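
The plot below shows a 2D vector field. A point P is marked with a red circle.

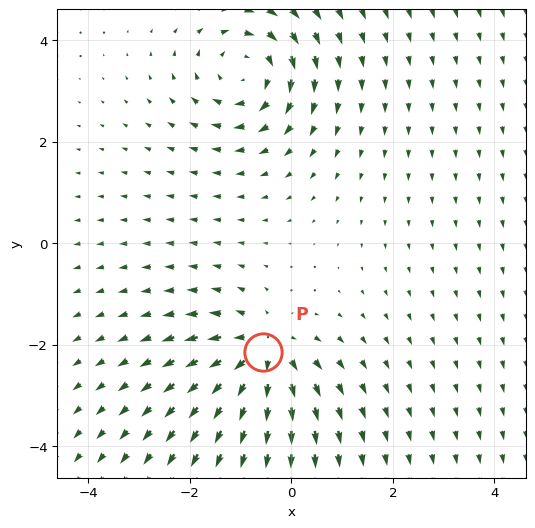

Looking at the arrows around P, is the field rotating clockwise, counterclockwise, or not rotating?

Near P at (-0.6, -2.1) the arrows show no circulation. The curl there is ≈0.

not rotating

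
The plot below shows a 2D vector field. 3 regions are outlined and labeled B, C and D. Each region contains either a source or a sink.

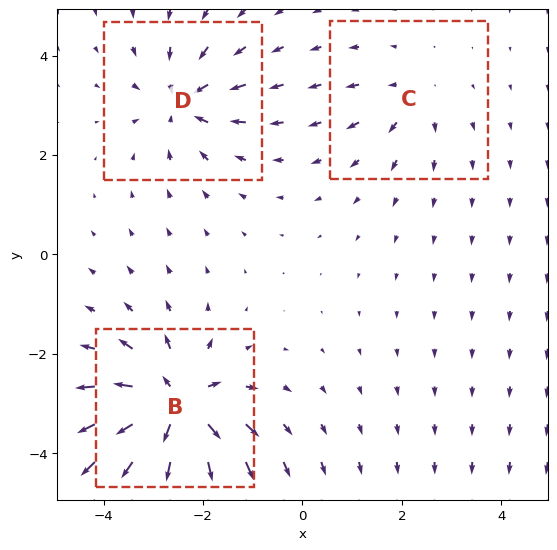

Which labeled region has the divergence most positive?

B

Divergence at each region's feature centre — B: about +7, C: about +2, D: about -4. Region B is most positive.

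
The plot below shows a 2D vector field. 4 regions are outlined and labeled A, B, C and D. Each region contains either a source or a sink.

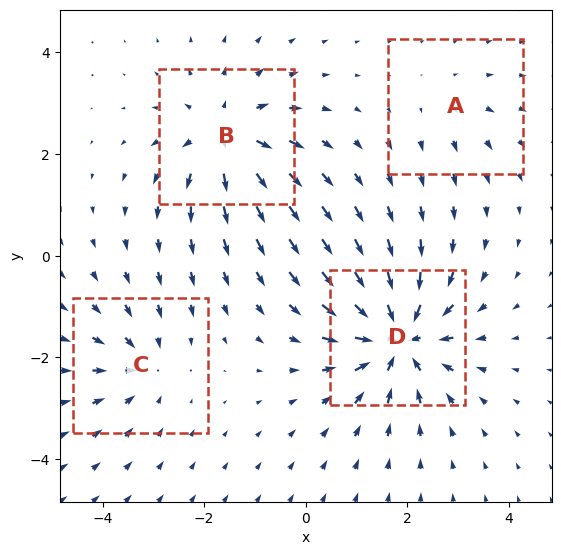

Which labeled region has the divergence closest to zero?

Divergence at each region's feature centre — A: about +2, B: about +6, C: about -4, D: about -8. Region A is closest to zero.

A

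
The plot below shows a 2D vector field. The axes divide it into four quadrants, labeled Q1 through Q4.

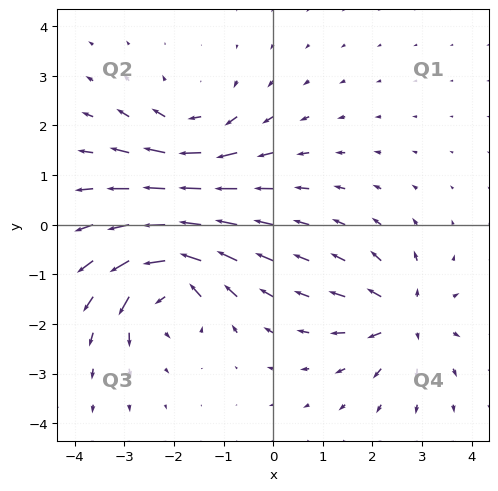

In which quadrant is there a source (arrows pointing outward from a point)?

Q4

The source sits at approximately (2.7, -1.9), which lies in quadrant Q4. The divergence there is about +5, positive as expected for a source.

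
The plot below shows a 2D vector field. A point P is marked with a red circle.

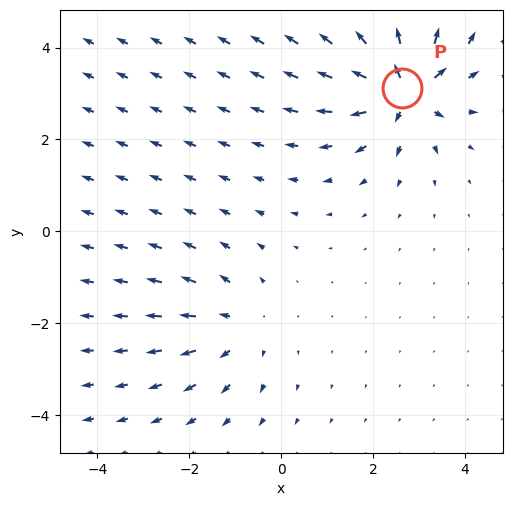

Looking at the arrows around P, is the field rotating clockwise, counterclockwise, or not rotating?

Near P at (2.6, 3.1) the arrows show no circulation. The curl there is ≈0.

not rotating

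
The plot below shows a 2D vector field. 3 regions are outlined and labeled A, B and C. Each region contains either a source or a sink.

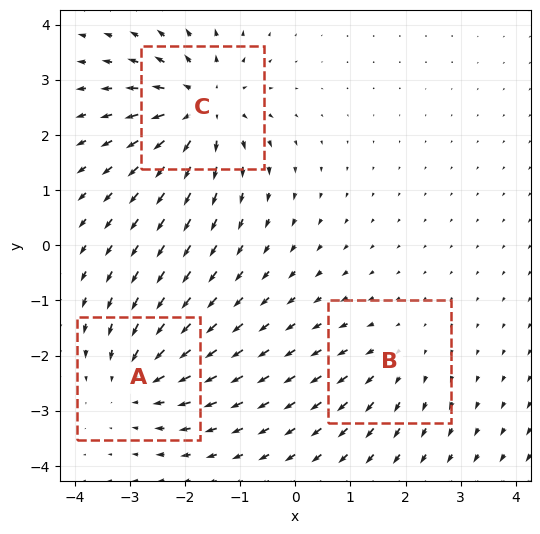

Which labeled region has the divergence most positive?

C

Divergence at each region's feature centre — A: about -4, B: about +2, C: about +5. Region C is most positive.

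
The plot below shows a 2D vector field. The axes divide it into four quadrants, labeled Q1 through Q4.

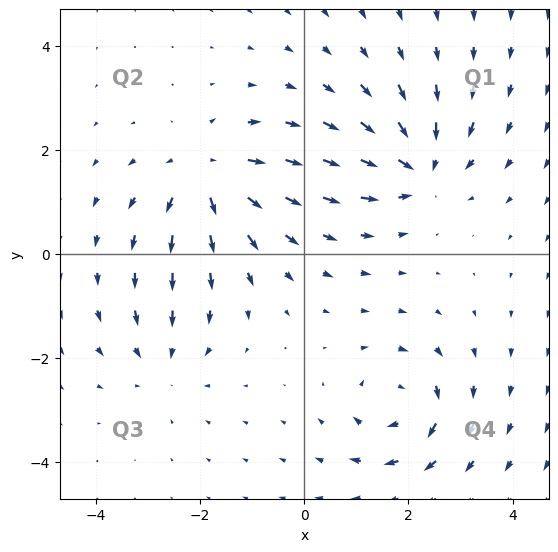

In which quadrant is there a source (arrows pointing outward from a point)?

Q2

The source sits at approximately (-1.9, 1.5), which lies in quadrant Q2. The divergence there is about +4, positive as expected for a source.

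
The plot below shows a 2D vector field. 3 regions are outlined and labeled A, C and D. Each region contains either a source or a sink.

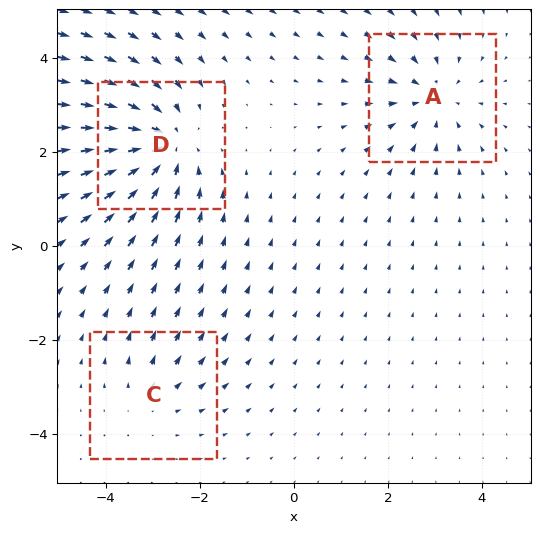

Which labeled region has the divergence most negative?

Divergence at each region's feature centre — A: about -3, C: about +2, D: about -5. Region D is most negative.

D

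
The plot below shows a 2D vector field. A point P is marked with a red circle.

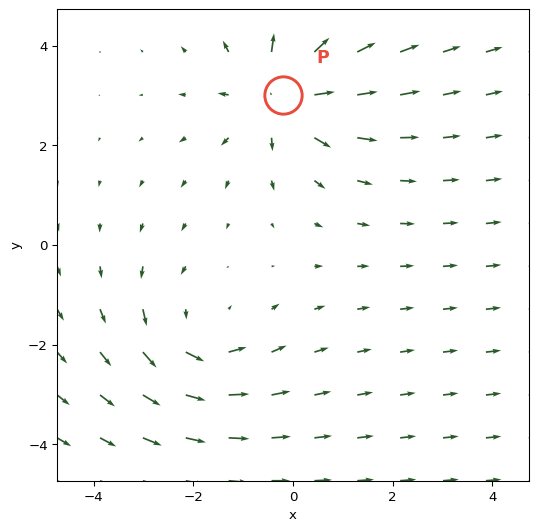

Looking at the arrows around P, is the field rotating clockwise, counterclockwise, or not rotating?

not rotating

Near P at (-0.2, 3.0) the arrows show no circulation. The curl there is ≈0.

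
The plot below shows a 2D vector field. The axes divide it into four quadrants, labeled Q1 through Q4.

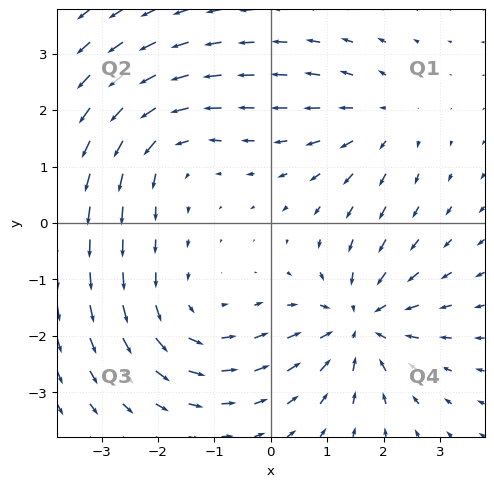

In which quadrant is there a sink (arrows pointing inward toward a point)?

The sink sits at approximately (1.6, -1.8), which lies in quadrant Q4. The divergence there is about -5, negative as expected for a sink.

Q4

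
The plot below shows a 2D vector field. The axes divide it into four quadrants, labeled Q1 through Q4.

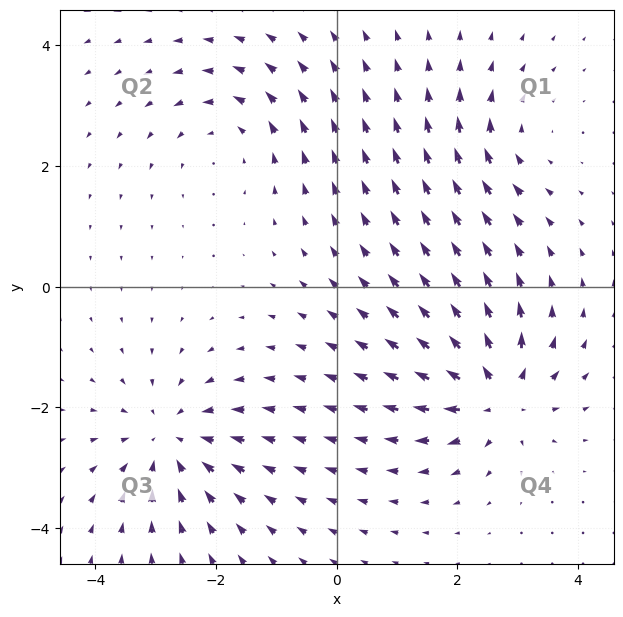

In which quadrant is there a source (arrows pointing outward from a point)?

Q4

The source sits at approximately (2.6, -1.8), which lies in quadrant Q4. The divergence there is about +6, positive as expected for a source.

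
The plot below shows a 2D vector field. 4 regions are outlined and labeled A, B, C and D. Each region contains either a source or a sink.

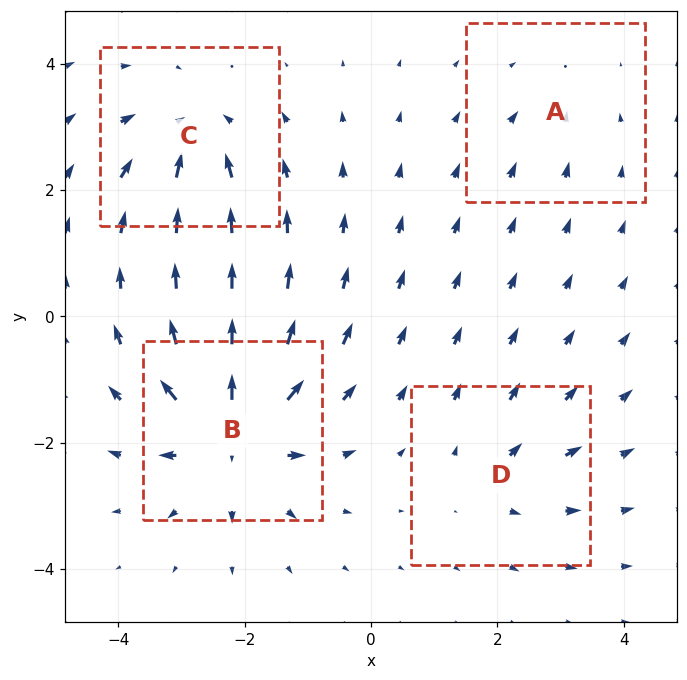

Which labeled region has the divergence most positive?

Divergence at each region's feature centre — A: about -3, B: about +9, C: about -6, D: about +4. Region B is most positive.

B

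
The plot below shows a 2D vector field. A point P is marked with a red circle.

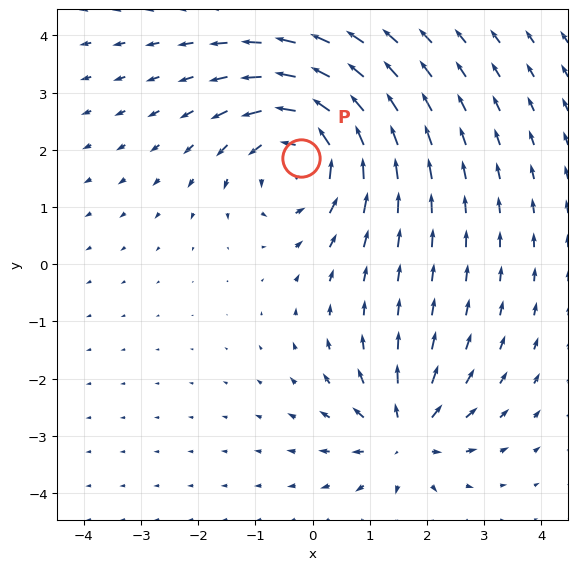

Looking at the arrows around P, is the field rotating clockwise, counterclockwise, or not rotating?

counterclockwise

Near P at (-0.2, 1.9) the arrows circulate counterclockwise. The curl (z-component) there is about +4; positive curl means counterclockwise rotation.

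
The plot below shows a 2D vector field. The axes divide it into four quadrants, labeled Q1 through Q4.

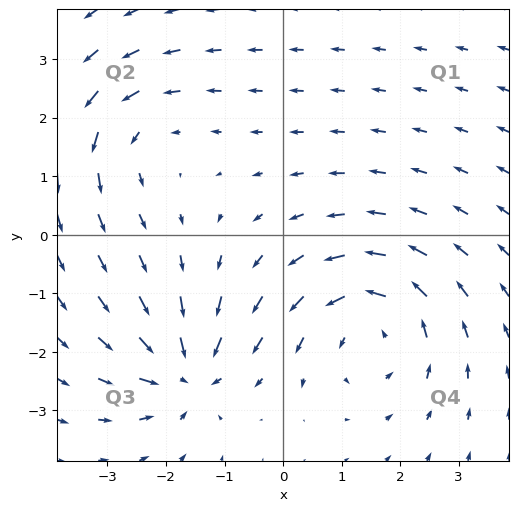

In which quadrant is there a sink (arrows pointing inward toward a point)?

The sink sits at approximately (-1.7, -2.4), which lies in quadrant Q3. The divergence there is about -6, negative as expected for a sink.

Q3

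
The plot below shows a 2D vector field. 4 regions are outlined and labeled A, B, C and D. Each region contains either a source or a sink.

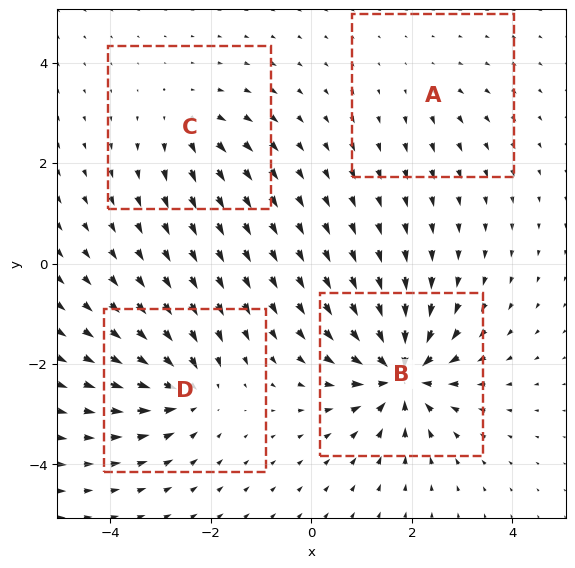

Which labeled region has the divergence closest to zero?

A

Divergence at each region's feature centre — A: about +2, B: about -9, C: about +4, D: about -6. Region A is closest to zero.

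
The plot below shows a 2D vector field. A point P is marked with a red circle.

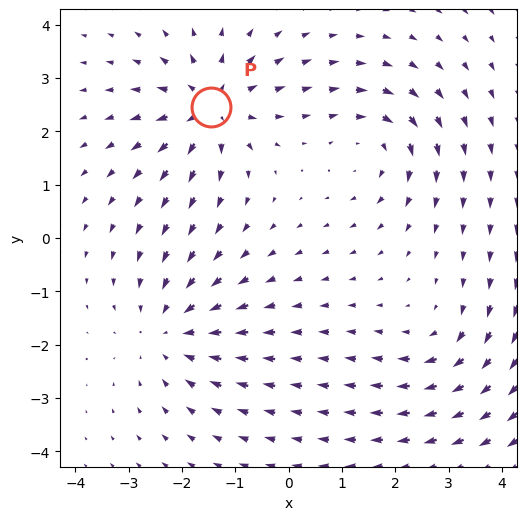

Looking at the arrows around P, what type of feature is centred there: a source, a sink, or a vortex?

source

At P (-1.5, 2.5) the arrows spread outward. Divergence about +5, curl ≈0 — positive divergence with near-zero curl is a source.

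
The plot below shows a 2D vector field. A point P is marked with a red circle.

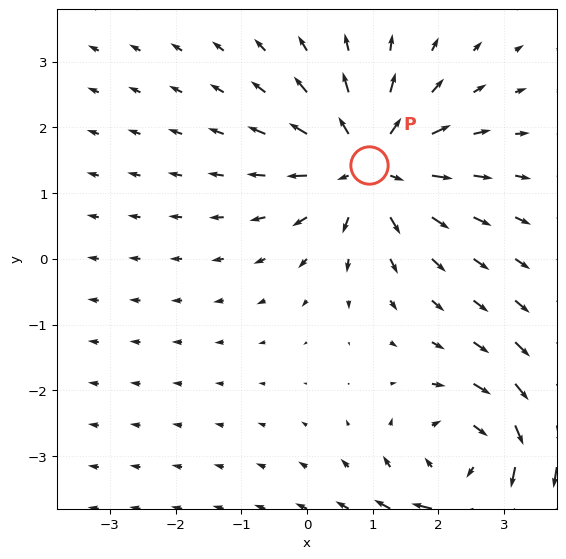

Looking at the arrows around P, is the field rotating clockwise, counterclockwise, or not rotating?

Near P at (0.9, 1.4) the arrows show no circulation. The curl there is ≈0.

not rotating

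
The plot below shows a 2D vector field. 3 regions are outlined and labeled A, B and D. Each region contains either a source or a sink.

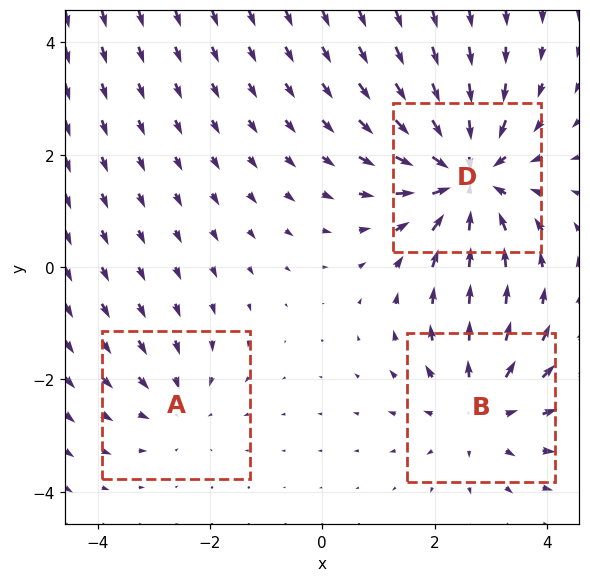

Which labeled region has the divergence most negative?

Divergence at each region's feature centre — A: about -2, B: about +3, D: about -4. Region D is most negative.

D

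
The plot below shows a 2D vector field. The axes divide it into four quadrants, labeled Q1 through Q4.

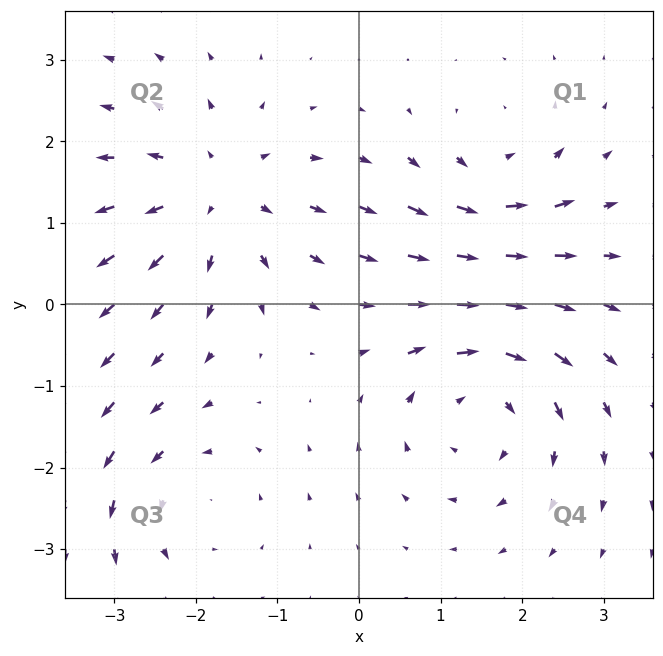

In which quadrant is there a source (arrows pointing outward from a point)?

Q2

The source sits at approximately (-1.7, 1.3), which lies in quadrant Q2. The divergence there is about +4, positive as expected for a source.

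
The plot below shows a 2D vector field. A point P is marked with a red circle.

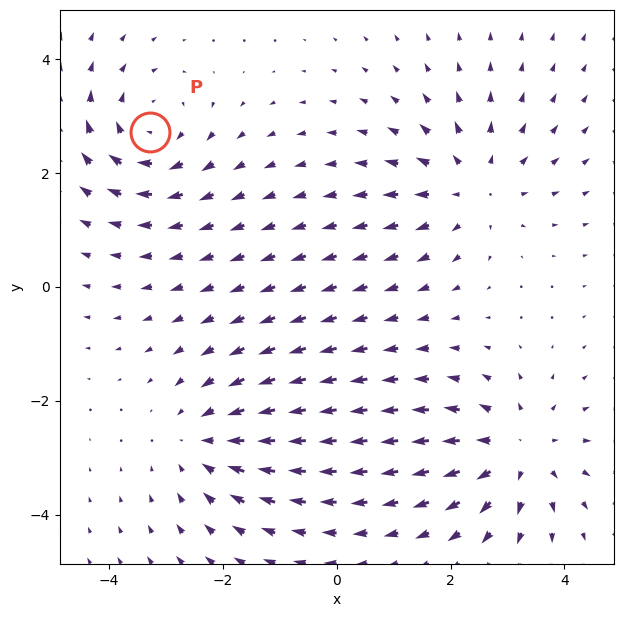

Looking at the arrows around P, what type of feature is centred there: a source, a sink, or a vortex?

At P (-3.3, 2.7) the arrows circulate clockwise. Divergence ≈0, curl about -4 — near-zero divergence with nonzero curl is a vortex.

vortex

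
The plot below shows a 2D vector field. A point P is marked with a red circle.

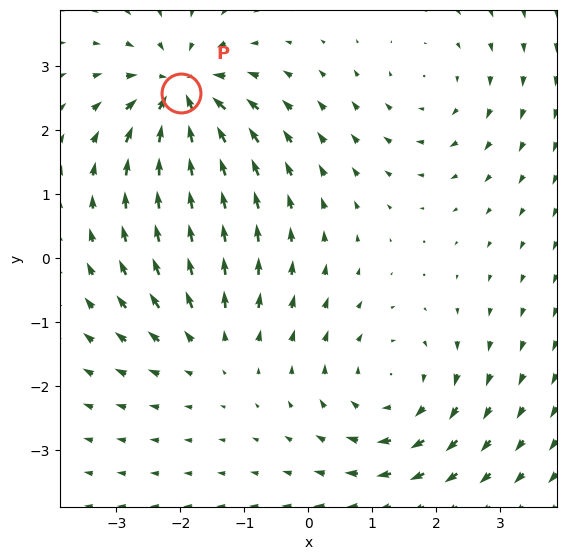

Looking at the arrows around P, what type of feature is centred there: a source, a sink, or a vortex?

sink

At P (-2.0, 2.6) the arrows converge inward. Divergence about -7, curl ≈0 — negative divergence with near-zero curl is a sink.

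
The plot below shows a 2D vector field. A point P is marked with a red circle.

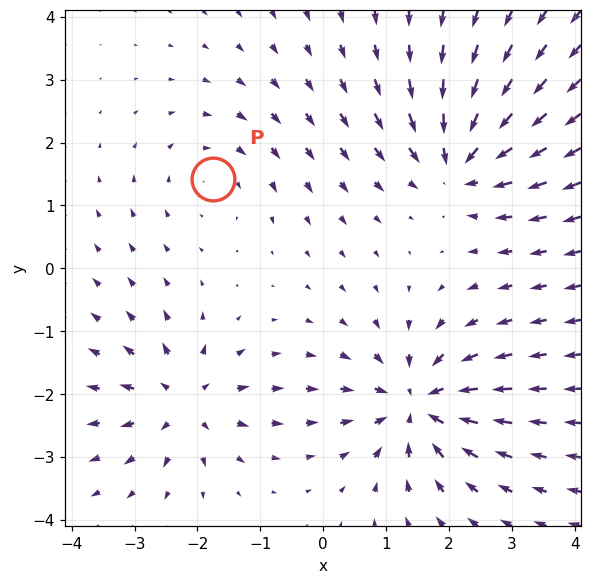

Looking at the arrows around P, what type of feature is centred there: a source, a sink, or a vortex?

vortex

At P (-1.8, 1.4) the arrows circulate clockwise. Divergence ≈0, curl about -2 — near-zero divergence with nonzero curl is a vortex.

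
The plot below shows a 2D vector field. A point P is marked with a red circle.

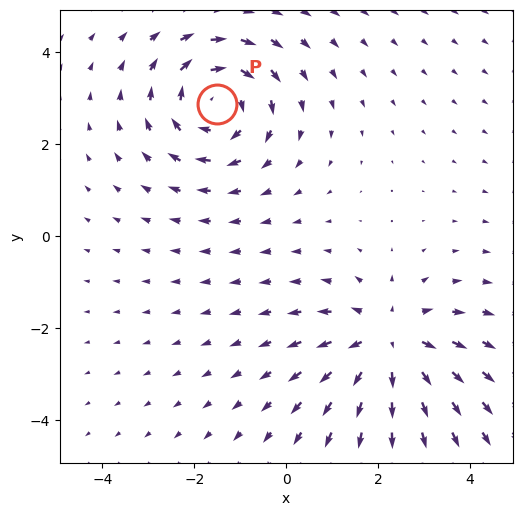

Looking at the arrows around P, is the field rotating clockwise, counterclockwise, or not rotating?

clockwise

Near P at (-1.5, 2.9) the arrows circulate clockwise. The curl (z-component) there is about -3; negative curl means clockwise rotation.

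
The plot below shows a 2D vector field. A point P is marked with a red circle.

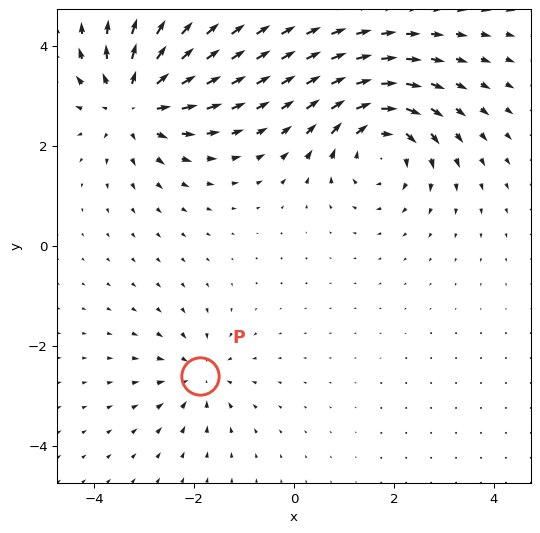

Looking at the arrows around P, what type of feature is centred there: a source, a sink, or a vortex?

sink

At P (-1.9, -2.6) the arrows converge inward. Divergence about -4, curl ≈0 — negative divergence with near-zero curl is a sink.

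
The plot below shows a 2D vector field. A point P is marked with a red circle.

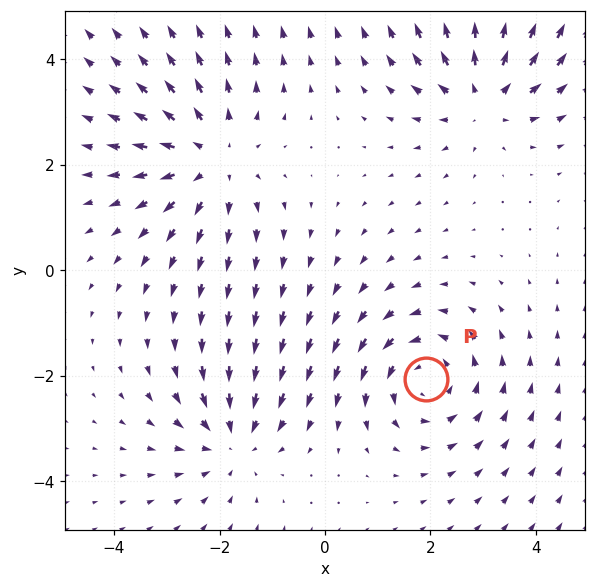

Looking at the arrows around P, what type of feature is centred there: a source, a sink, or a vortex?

vortex

At P (1.9, -2.1) the arrows circulate counterclockwise. Divergence ≈0, curl about +4 — near-zero divergence with nonzero curl is a vortex.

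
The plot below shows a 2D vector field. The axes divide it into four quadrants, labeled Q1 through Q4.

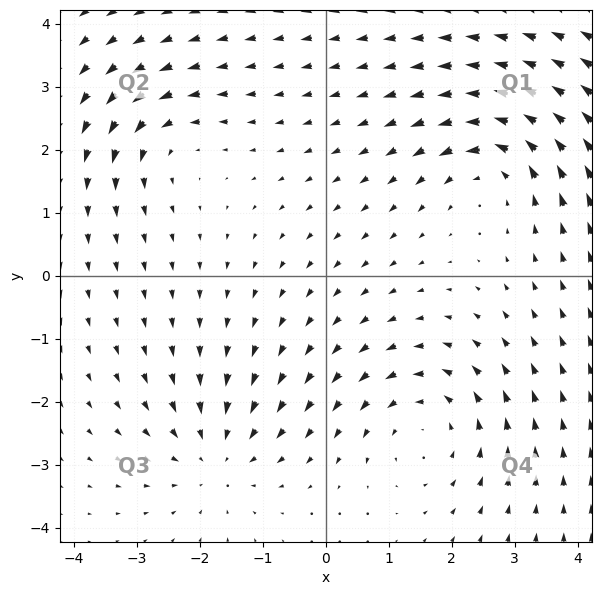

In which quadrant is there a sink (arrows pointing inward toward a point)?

The sink sits at approximately (-1.7, -2.8), which lies in quadrant Q3. The divergence there is about -4, negative as expected for a sink.

Q3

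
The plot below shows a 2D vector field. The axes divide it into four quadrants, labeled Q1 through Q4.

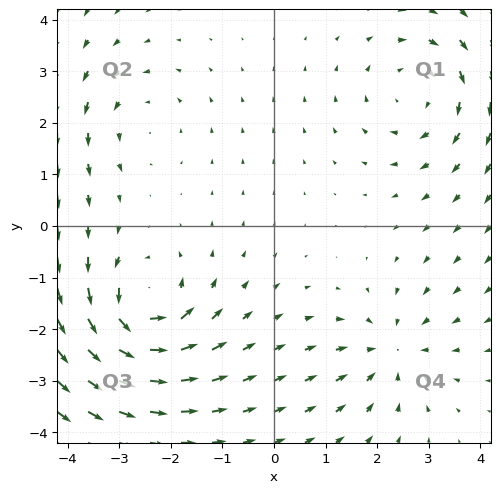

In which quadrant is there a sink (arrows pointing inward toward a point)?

Q4

The sink sits at approximately (2.3, -2.4), which lies in quadrant Q4. The divergence there is about -3, negative as expected for a sink.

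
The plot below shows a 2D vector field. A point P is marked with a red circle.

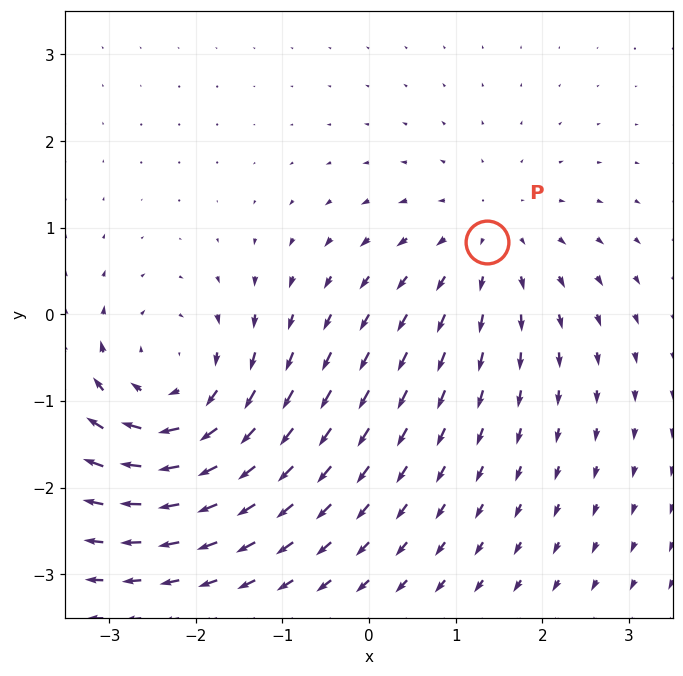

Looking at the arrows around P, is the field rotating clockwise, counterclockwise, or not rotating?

Near P at (1.4, 0.8) the arrows show no circulation. The curl there is ≈0.

not rotating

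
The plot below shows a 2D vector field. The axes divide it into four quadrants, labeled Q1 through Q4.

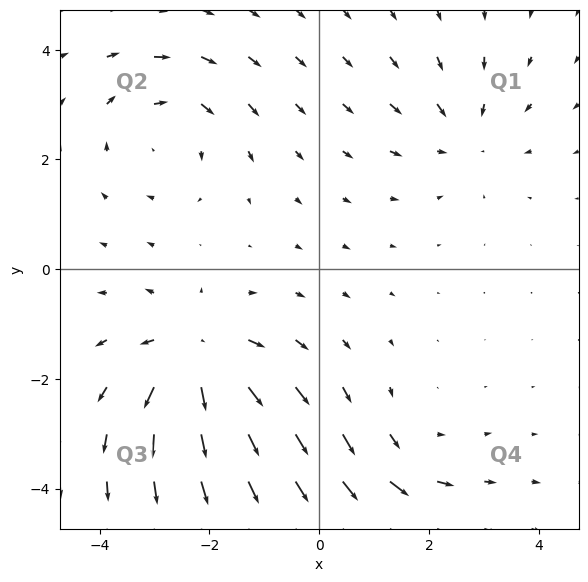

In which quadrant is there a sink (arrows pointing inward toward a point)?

Q1

The sink sits at approximately (2.6, 2.4), which lies in quadrant Q1. The divergence there is about -3, negative as expected for a sink.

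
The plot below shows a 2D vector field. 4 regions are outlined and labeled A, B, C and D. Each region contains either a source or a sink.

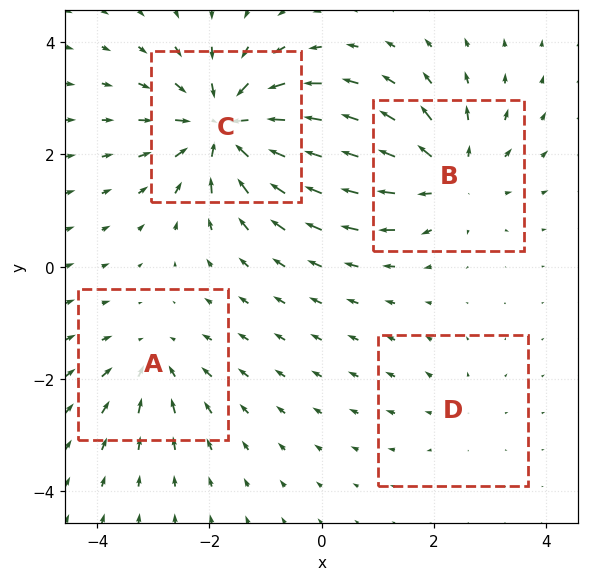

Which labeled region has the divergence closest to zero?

Divergence at each region's feature centre — A: about -4, B: about +5, C: about -8, D: about +2. Region D is closest to zero.

D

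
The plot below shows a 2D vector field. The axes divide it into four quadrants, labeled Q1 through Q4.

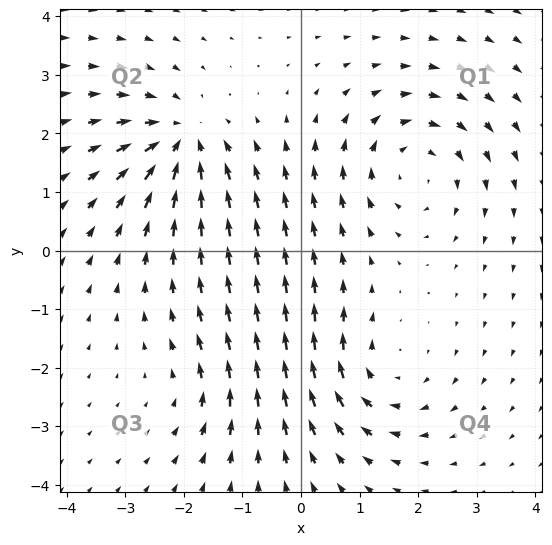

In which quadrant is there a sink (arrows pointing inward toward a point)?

The sink sits at approximately (-2.1, 1.9), which lies in quadrant Q2. The divergence there is about -6, negative as expected for a sink.

Q2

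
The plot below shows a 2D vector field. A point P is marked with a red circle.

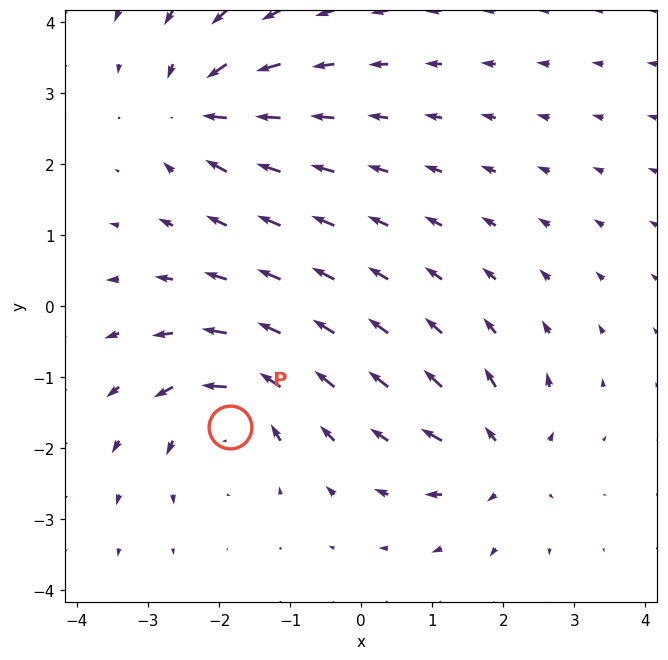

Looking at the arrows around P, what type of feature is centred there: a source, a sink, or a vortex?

vortex

At P (-1.8, -1.7) the arrows circulate counterclockwise. Divergence ≈0, curl about +7 — near-zero divergence with nonzero curl is a vortex.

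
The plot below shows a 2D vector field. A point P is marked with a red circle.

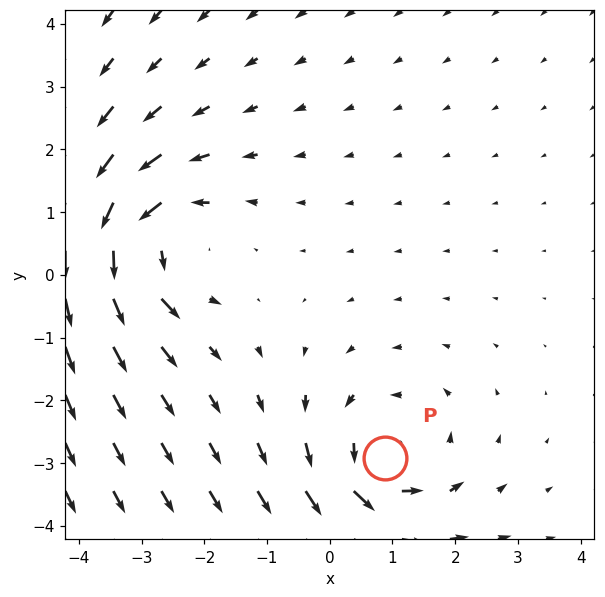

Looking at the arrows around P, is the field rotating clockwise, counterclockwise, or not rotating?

counterclockwise

Near P at (0.9, -2.9) the arrows circulate counterclockwise. The curl (z-component) there is about +4; positive curl means counterclockwise rotation.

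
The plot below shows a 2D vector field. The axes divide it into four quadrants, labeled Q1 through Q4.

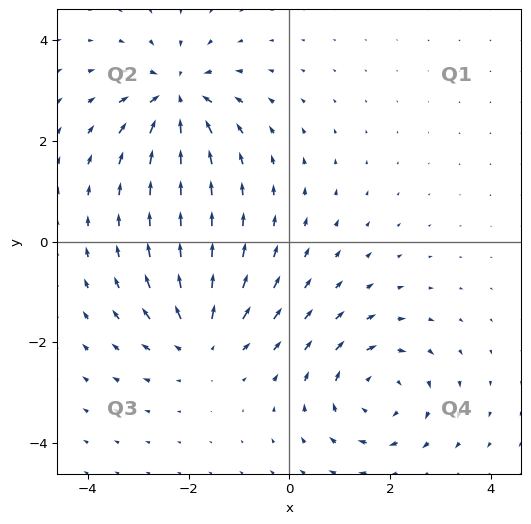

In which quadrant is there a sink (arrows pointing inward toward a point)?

The sink sits at approximately (-2.2, 2.9), which lies in quadrant Q2. The divergence there is about -7, negative as expected for a sink.

Q2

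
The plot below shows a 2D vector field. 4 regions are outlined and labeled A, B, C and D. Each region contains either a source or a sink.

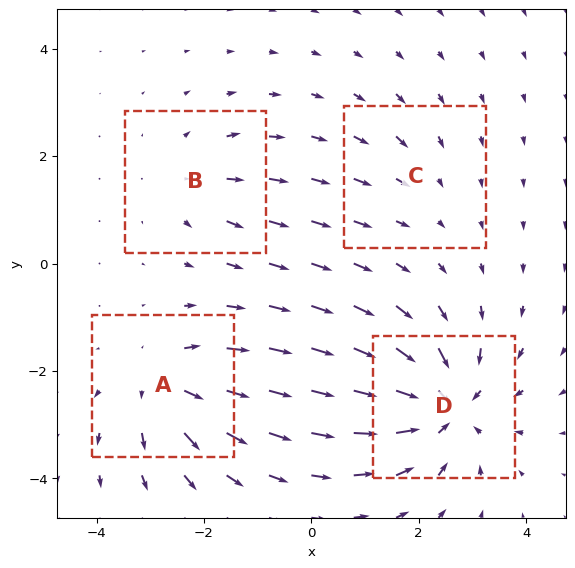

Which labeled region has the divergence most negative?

Divergence at each region's feature centre — A: about +5, B: about +3, C: about -2, D: about -7. Region D is most negative.

D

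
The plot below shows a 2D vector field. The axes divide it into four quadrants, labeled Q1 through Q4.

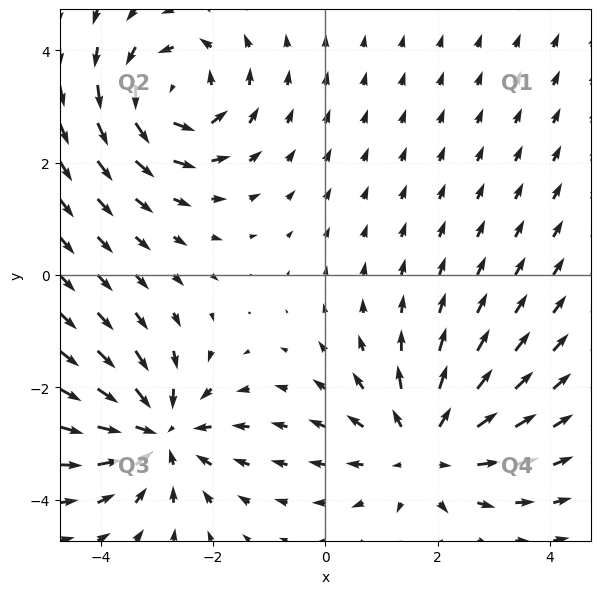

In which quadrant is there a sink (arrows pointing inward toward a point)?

Q3

The sink sits at approximately (-3.0, -2.8), which lies in quadrant Q3. The divergence there is about -5, negative as expected for a sink.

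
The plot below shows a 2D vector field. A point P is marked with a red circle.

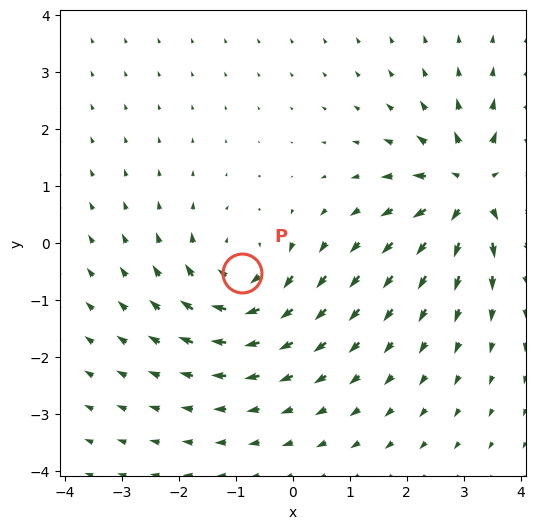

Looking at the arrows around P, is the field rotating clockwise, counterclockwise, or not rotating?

Near P at (-0.9, -0.5) the arrows circulate clockwise. The curl (z-component) there is about -5; negative curl means clockwise rotation.

clockwise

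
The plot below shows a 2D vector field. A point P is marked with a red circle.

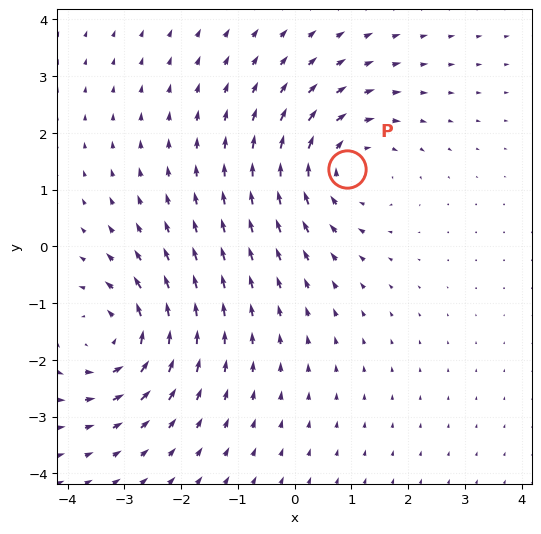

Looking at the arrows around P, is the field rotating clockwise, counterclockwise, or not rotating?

clockwise

Near P at (0.9, 1.4) the arrows circulate clockwise. The curl (z-component) there is about -4; negative curl means clockwise rotation.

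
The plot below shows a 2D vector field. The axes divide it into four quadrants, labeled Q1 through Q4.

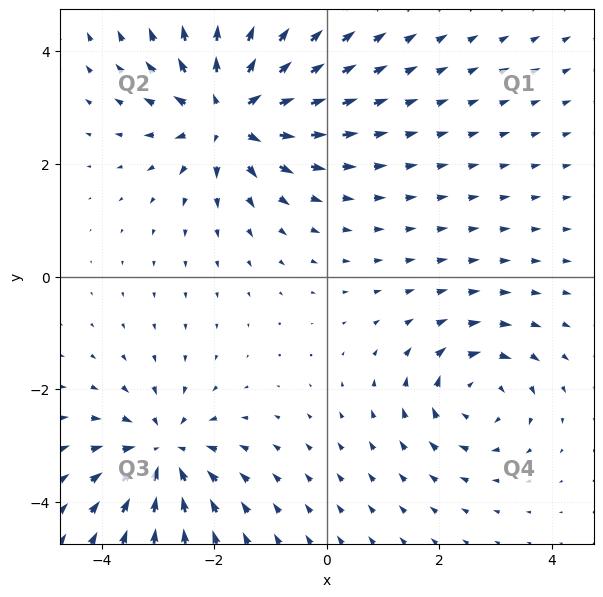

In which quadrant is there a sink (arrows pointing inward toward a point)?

Q3

The sink sits at approximately (-2.9, -3.1), which lies in quadrant Q3. The divergence there is about -5, negative as expected for a sink.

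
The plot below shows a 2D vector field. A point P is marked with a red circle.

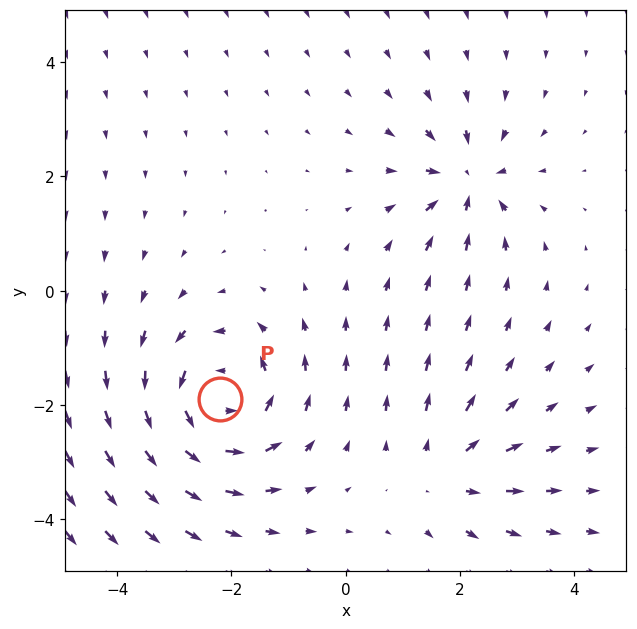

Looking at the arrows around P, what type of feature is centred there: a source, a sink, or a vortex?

vortex

At P (-2.2, -1.9) the arrows circulate counterclockwise. Divergence ≈0, curl about +5 — near-zero divergence with nonzero curl is a vortex.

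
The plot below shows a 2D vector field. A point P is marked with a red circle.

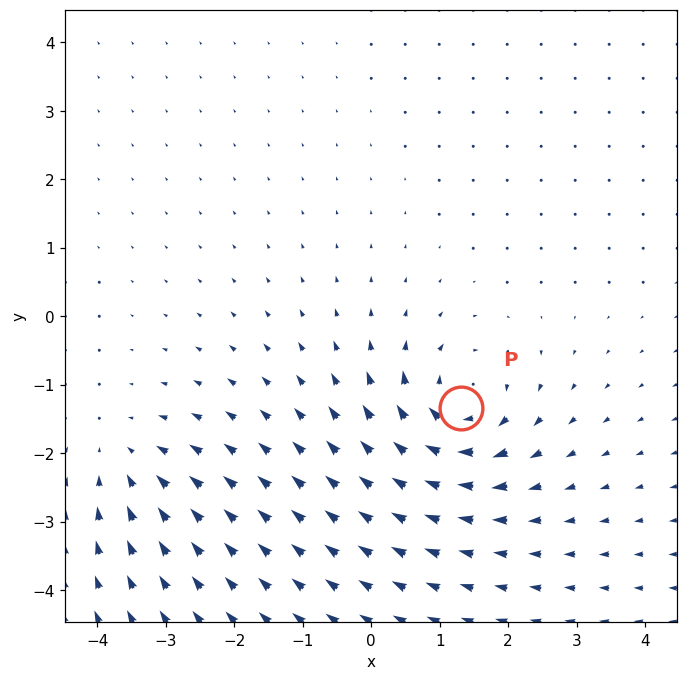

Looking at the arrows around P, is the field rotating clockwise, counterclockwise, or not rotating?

Near P at (1.3, -1.3) the arrows circulate clockwise. The curl (z-component) there is about -6; negative curl means clockwise rotation.

clockwise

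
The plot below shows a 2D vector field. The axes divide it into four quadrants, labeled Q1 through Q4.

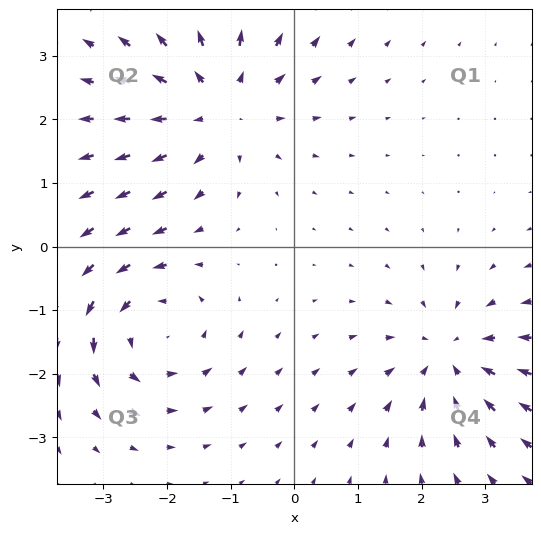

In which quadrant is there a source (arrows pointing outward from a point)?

Q2

The source sits at approximately (-1.2, 2.2), which lies in quadrant Q2. The divergence there is about +3, positive as expected for a source.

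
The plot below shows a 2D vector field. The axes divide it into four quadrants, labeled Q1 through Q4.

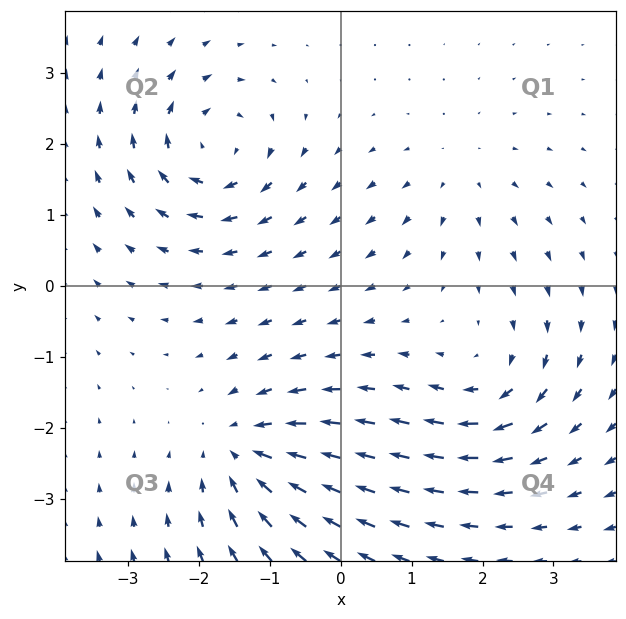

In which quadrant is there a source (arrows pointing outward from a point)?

Q1

The source sits at approximately (1.7, 1.6), which lies in quadrant Q1. The divergence there is about +3, positive as expected for a source.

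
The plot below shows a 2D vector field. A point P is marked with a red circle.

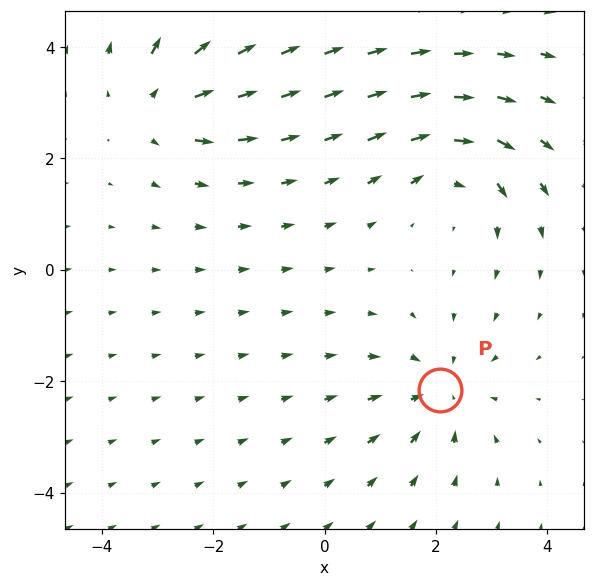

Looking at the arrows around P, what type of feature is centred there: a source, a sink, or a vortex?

sink

At P (2.1, -2.2) the arrows converge inward. Divergence about -3, curl ≈0 — negative divergence with near-zero curl is a sink.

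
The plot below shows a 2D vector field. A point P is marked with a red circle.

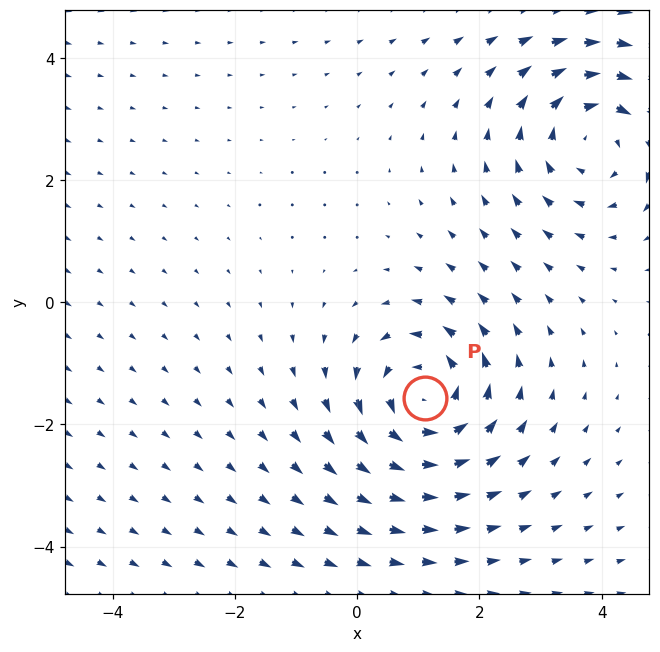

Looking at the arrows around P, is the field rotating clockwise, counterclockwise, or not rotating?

Near P at (1.1, -1.6) the arrows circulate counterclockwise. The curl (z-component) there is about +4; positive curl means counterclockwise rotation.

counterclockwise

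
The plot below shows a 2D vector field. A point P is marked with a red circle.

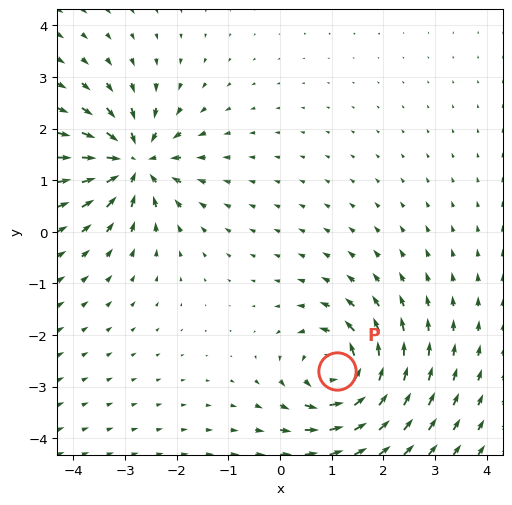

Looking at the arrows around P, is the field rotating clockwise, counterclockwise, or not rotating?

Near P at (1.1, -2.7) the arrows circulate counterclockwise. The curl (z-component) there is about +4; positive curl means counterclockwise rotation.

counterclockwise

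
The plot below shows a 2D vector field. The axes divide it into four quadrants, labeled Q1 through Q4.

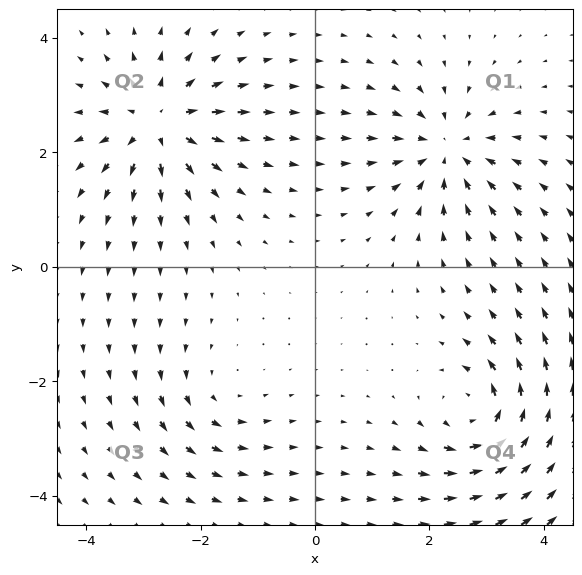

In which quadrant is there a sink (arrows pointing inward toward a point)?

The sink sits at approximately (2.3, 2.0), which lies in quadrant Q1. The divergence there is about -5, negative as expected for a sink.

Q1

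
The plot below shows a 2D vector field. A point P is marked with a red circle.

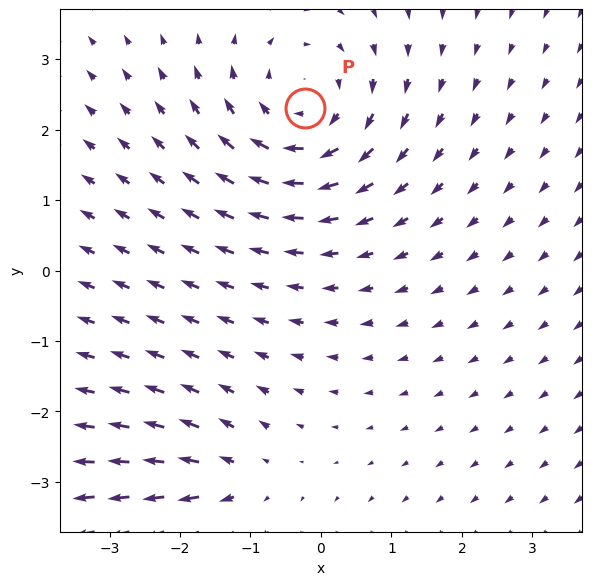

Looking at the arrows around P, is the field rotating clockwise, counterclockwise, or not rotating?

Near P at (-0.2, 2.3) the arrows circulate clockwise. The curl (z-component) there is about -3; negative curl means clockwise rotation.

clockwise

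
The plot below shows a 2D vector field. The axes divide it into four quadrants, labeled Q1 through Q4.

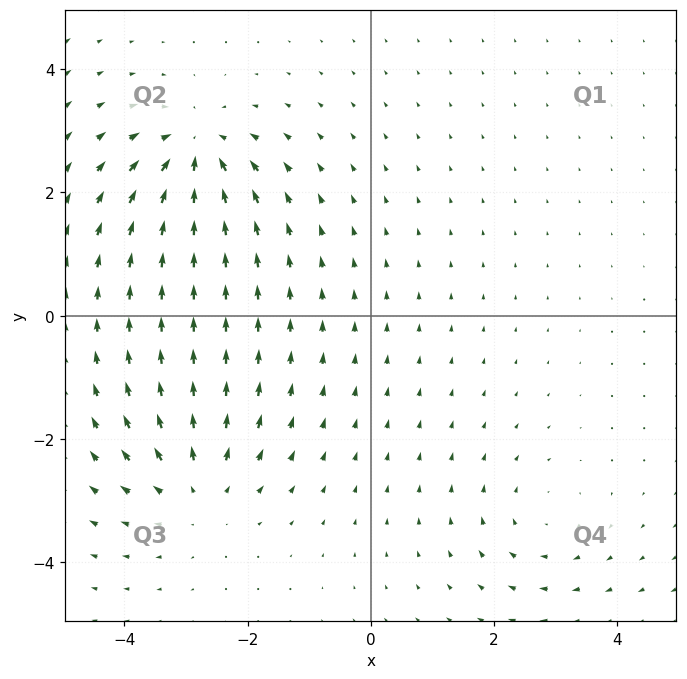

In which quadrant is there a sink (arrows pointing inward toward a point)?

Q2

The sink sits at approximately (-2.8, 2.7), which lies in quadrant Q2. The divergence there is about -6, negative as expected for a sink.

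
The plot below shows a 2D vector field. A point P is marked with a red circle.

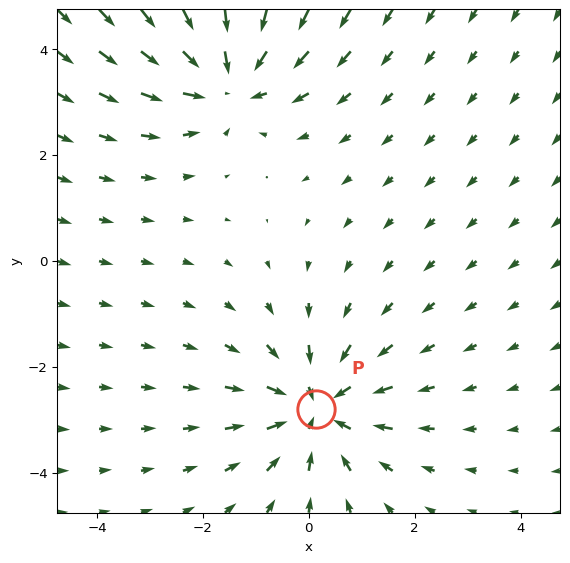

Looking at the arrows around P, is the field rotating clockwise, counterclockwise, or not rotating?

Near P at (0.1, -2.8) the arrows show no circulation. The curl there is ≈0.

not rotating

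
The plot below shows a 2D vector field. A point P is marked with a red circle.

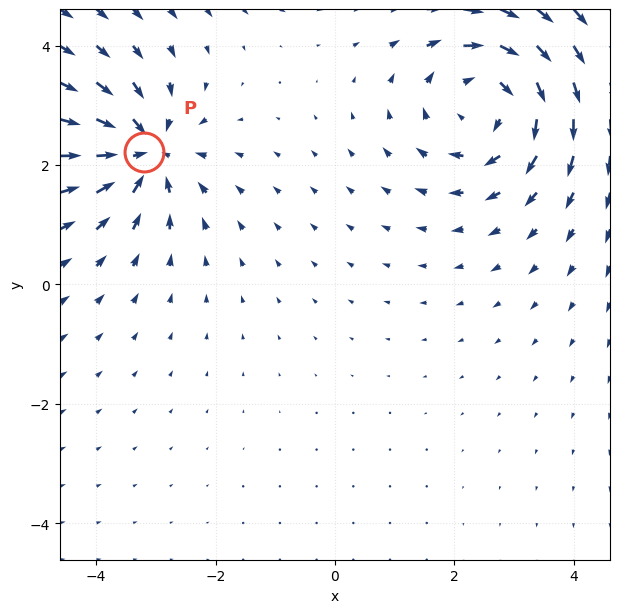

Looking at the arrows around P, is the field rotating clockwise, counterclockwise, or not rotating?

not rotating

Near P at (-3.2, 2.2) the arrows show no circulation. The curl there is ≈0.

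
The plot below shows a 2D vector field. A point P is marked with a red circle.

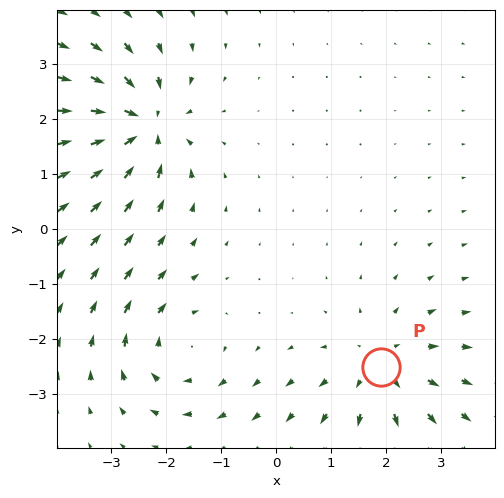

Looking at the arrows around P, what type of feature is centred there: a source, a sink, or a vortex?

At P (1.9, -2.5) the arrows spread outward. Divergence about +4, curl ≈0 — positive divergence with near-zero curl is a source.

source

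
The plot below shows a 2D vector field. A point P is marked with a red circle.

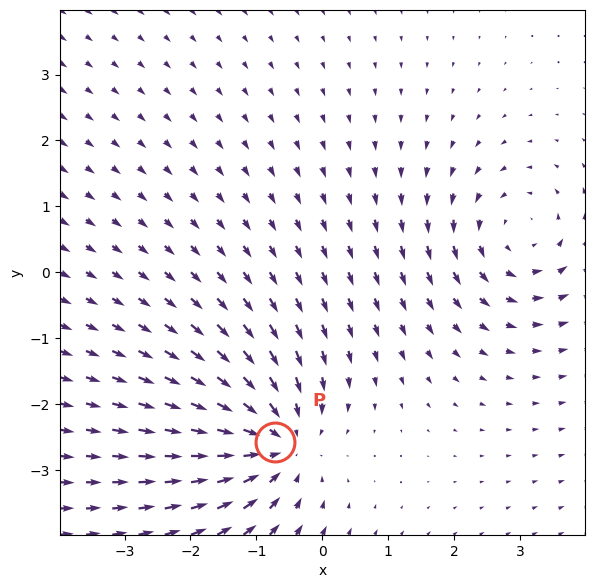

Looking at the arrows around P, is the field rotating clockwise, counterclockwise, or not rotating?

not rotating

Near P at (-0.7, -2.6) the arrows show no circulation. The curl there is ≈0.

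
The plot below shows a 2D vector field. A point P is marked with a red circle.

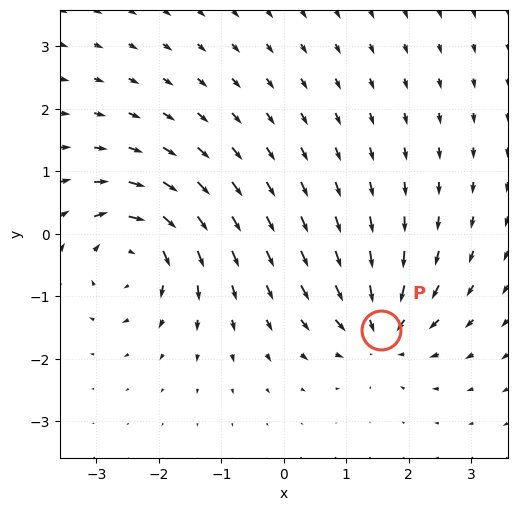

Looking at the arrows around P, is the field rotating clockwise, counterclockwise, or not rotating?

Near P at (1.6, -1.5) the arrows show no circulation. The curl there is ≈0.

not rotating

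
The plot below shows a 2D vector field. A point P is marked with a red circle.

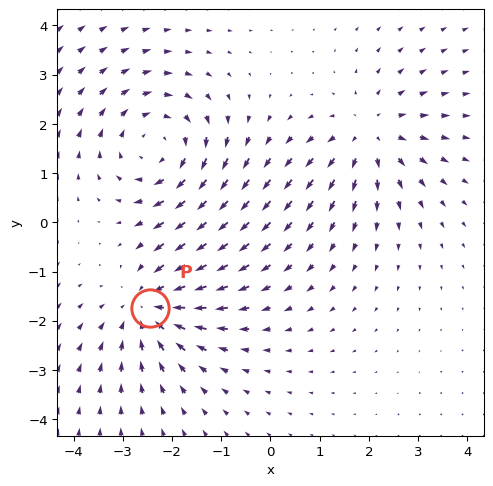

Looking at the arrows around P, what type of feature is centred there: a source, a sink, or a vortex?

At P (-2.5, -1.7) the arrows converge inward. Divergence about -4, curl ≈0 — negative divergence with near-zero curl is a sink.

sink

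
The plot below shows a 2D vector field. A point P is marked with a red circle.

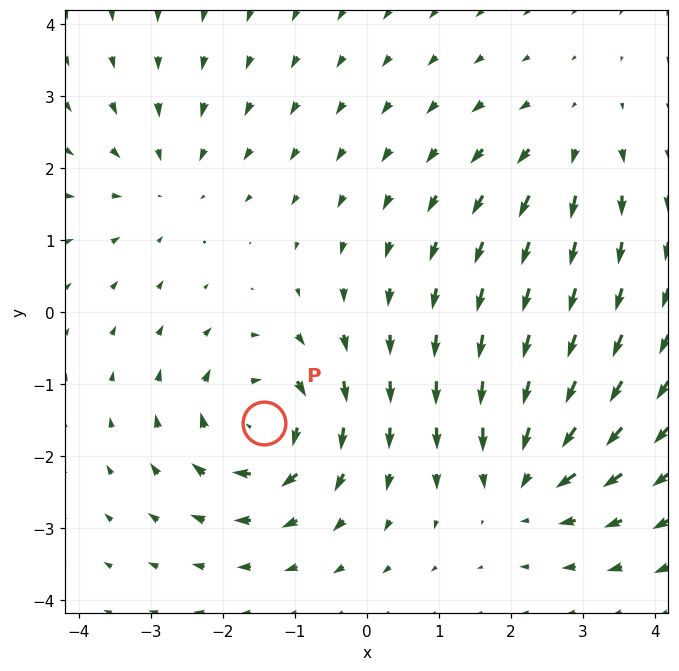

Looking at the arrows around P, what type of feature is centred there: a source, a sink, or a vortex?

vortex

At P (-1.4, -1.6) the arrows circulate clockwise. Divergence ≈0, curl about -6 — near-zero divergence with nonzero curl is a vortex.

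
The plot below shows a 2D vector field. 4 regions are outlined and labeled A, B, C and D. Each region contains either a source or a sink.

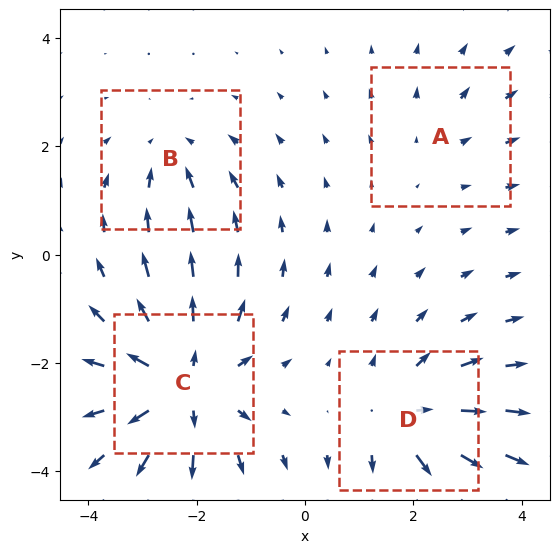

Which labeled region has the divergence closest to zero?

Divergence at each region's feature centre — A: about +2, B: about -3, C: about +6, D: about +5. Region A is closest to zero.

A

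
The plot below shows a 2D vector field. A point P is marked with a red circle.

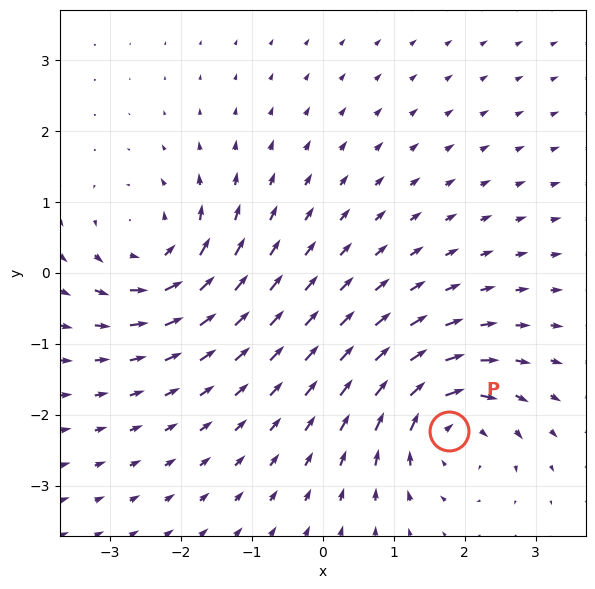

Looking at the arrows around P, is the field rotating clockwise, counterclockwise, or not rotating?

clockwise

Near P at (1.8, -2.2) the arrows circulate clockwise. The curl (z-component) there is about -5; negative curl means clockwise rotation.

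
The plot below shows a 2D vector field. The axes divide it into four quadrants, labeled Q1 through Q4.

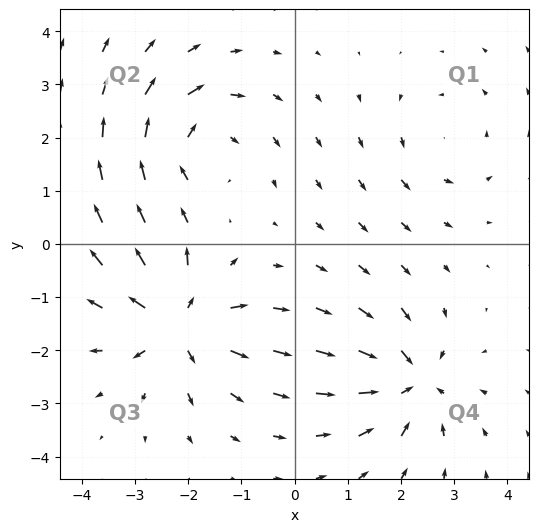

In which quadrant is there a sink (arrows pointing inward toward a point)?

The sink sits at approximately (2.2, -2.6), which lies in quadrant Q4. The divergence there is about -6, negative as expected for a sink.

Q4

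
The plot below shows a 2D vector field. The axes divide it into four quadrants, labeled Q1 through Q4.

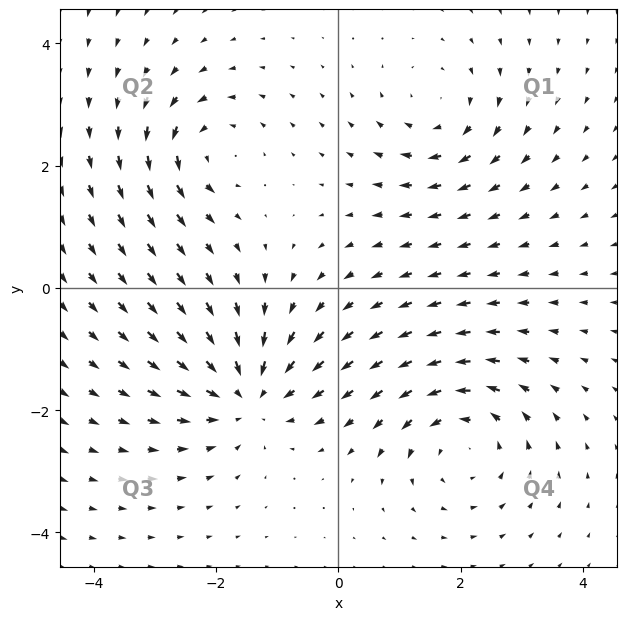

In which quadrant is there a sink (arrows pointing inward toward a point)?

The sink sits at approximately (-1.5, -1.7), which lies in quadrant Q3. The divergence there is about -5, negative as expected for a sink.

Q3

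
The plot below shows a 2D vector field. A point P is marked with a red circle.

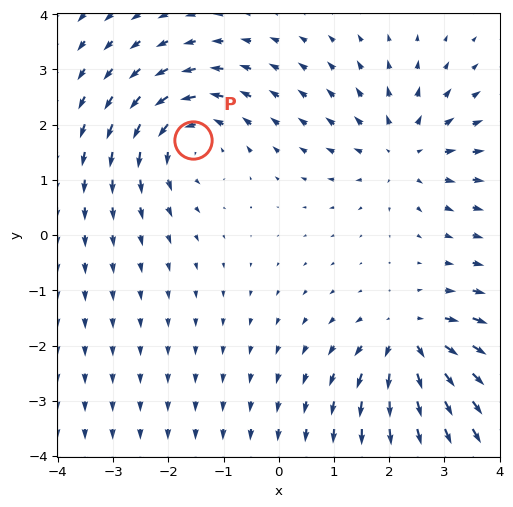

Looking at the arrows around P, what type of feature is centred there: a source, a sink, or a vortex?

vortex

At P (-1.6, 1.7) the arrows circulate counterclockwise. Divergence ≈0, curl about +4 — near-zero divergence with nonzero curl is a vortex.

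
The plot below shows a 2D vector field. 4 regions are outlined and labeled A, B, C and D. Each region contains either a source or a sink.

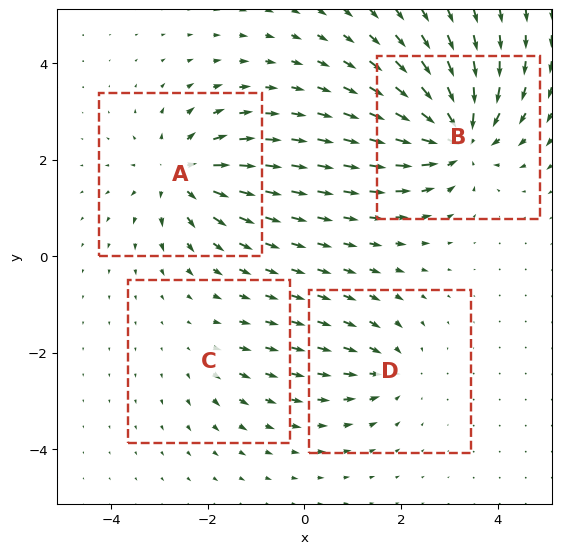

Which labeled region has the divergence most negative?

B

Divergence at each region's feature centre — A: about +5, B: about -7, C: about +2, D: about -4. Region B is most negative.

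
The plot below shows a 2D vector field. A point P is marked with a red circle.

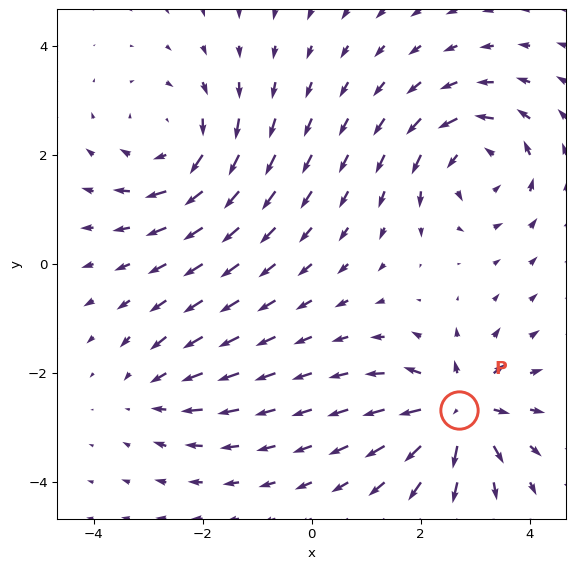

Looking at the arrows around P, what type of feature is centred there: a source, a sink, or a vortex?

At P (2.7, -2.7) the arrows spread outward. Divergence about +7, curl ≈0 — positive divergence with near-zero curl is a source.

source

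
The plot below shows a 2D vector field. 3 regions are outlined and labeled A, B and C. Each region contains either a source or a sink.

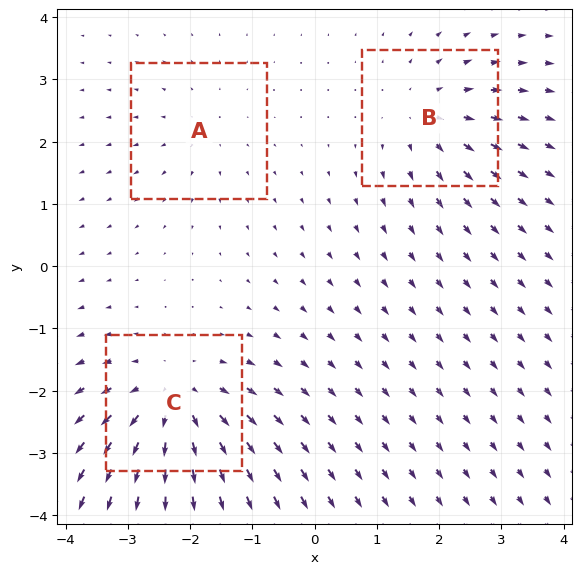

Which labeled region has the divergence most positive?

C

Divergence at each region's feature centre — A: about +2, B: about +3, C: about +5. Region C is most positive.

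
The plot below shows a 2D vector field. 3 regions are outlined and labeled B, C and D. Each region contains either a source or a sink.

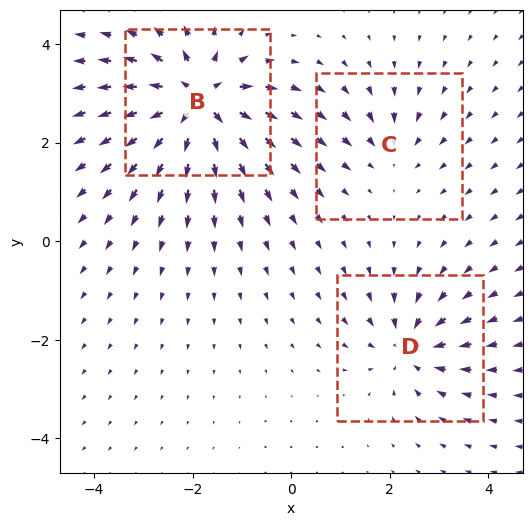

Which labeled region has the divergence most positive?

Divergence at each region's feature centre — B: about +6, C: about -2, D: about -4. Region B is most positive.

B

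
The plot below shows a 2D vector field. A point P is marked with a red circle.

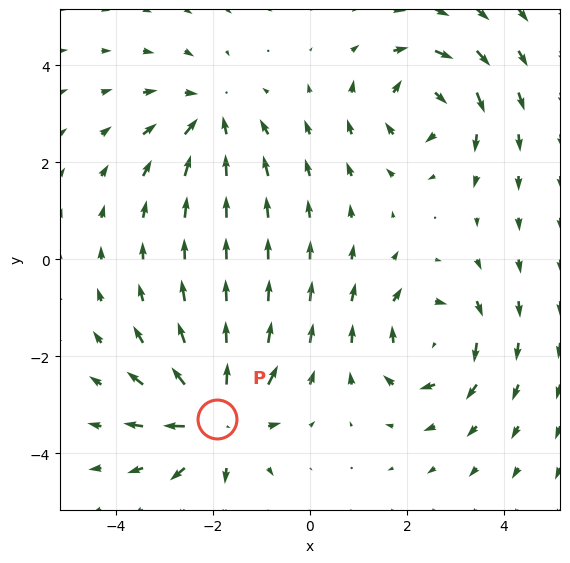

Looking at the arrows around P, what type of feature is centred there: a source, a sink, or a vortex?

source

At P (-1.9, -3.3) the arrows spread outward. Divergence about +7, curl ≈0 — positive divergence with near-zero curl is a source.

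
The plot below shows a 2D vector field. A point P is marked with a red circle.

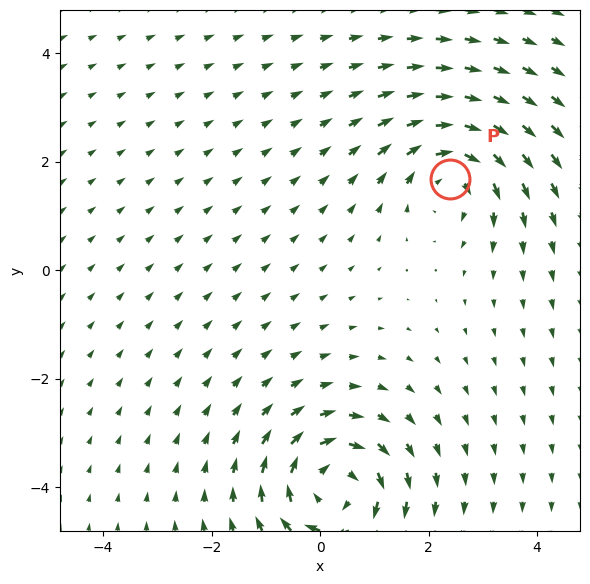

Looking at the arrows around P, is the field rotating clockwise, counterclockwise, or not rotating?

Near P at (2.4, 1.7) the arrows circulate clockwise. The curl (z-component) there is about -4; negative curl means clockwise rotation.

clockwise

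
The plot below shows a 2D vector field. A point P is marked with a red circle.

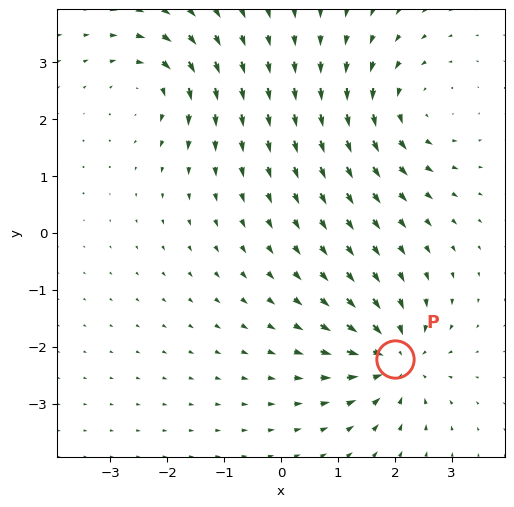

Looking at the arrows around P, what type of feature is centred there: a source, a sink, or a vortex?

sink

At P (2.0, -2.2) the arrows converge inward. Divergence about -6, curl ≈0 — negative divergence with near-zero curl is a sink.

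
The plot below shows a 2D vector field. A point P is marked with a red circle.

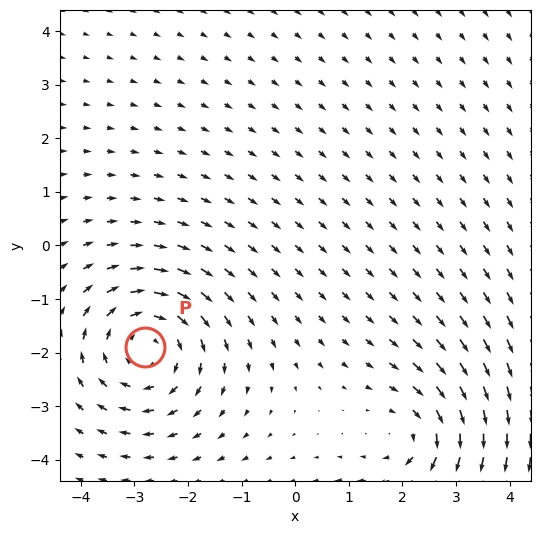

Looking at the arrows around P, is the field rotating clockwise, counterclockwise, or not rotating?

Near P at (-2.8, -1.9) the arrows circulate clockwise. The curl (z-component) there is about -3; negative curl means clockwise rotation.

clockwise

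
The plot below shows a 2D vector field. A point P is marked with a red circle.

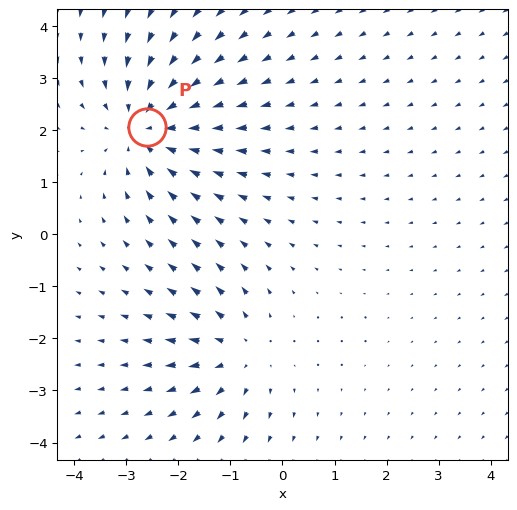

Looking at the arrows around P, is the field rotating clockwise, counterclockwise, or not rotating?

not rotating

Near P at (-2.6, 2.1) the arrows show no circulation. The curl there is ≈0.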